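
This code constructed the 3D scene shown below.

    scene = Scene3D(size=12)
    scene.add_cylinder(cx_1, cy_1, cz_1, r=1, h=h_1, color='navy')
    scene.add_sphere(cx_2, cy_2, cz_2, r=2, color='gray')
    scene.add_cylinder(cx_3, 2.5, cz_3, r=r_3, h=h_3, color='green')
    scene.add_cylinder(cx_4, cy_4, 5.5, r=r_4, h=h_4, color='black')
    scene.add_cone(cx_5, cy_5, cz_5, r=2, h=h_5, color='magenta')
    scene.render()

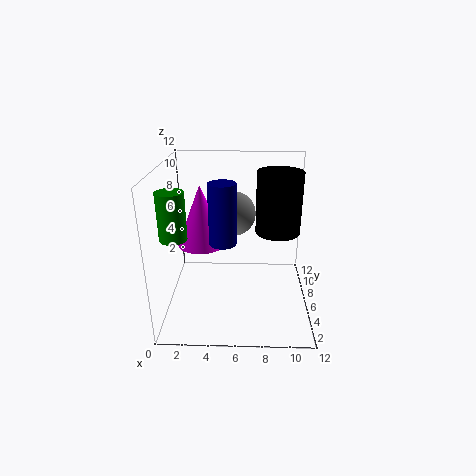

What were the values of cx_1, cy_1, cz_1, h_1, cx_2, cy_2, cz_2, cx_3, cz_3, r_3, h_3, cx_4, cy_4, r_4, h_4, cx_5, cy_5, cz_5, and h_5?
cx_1 = 5, cy_1 = 3, cz_1 = 7, h_1 = 4.5, cx_2 = 5.5, cy_2 = 9, cz_2 = 7, cx_3 = 1.5, cz_3 = 7.5, r_3 = 1, h_3 = 3.5, cx_4 = 9.5, cy_4 = 8.5, r_4 = 2, h_4 = 5.5, cx_5 = 3, cy_5 = 6, cz_5 = 5.5, h_5 = 5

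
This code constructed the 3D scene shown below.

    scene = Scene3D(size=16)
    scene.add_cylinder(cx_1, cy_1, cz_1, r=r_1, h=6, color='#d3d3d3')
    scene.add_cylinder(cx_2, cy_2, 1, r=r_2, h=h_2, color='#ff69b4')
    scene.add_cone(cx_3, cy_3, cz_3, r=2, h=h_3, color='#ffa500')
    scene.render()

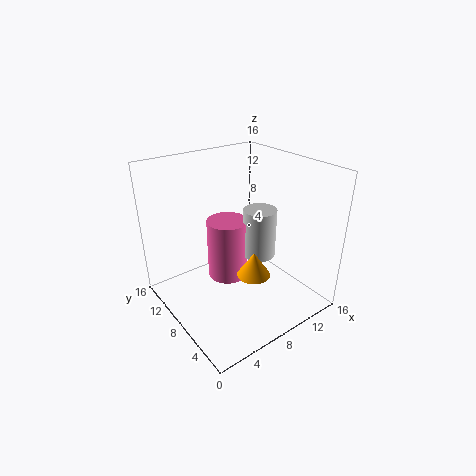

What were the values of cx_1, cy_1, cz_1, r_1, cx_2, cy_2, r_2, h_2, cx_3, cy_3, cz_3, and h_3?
cx_1 = 12, cy_1 = 9, cz_1 = 4, r_1 = 2, cx_2 = 9, cy_2 = 11.5, r_2 = 2.5, h_2 = 7.5, cx_3 = 10, cy_3 = 7.5, cz_3 = 2.5, h_3 = 3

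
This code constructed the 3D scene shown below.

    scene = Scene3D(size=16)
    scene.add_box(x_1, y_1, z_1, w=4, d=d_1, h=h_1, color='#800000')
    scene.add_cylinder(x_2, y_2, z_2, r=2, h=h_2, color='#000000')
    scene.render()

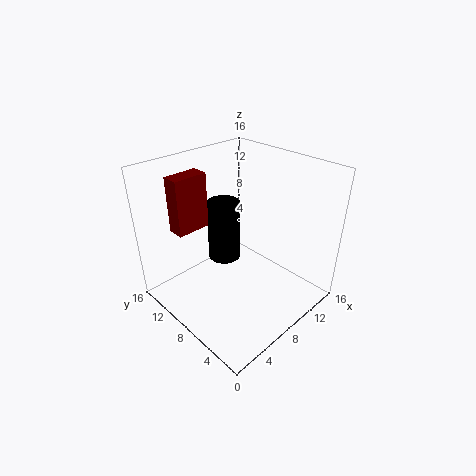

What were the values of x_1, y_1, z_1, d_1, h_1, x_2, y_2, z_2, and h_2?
x_1 = 3.5; y_1 = 12.5; z_1 = 8; d_1 = 2; h_1 = 6.5; x_2 = 9.5; y_2 = 12; z_2 = 3; h_2 = 7.5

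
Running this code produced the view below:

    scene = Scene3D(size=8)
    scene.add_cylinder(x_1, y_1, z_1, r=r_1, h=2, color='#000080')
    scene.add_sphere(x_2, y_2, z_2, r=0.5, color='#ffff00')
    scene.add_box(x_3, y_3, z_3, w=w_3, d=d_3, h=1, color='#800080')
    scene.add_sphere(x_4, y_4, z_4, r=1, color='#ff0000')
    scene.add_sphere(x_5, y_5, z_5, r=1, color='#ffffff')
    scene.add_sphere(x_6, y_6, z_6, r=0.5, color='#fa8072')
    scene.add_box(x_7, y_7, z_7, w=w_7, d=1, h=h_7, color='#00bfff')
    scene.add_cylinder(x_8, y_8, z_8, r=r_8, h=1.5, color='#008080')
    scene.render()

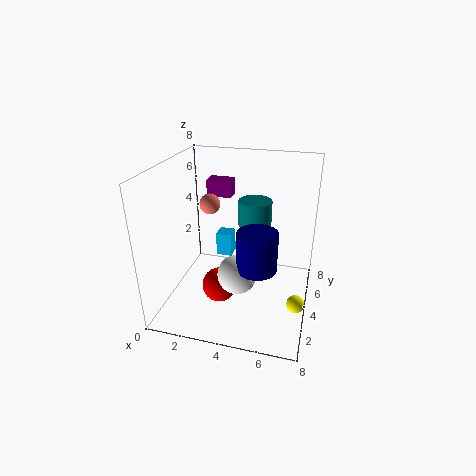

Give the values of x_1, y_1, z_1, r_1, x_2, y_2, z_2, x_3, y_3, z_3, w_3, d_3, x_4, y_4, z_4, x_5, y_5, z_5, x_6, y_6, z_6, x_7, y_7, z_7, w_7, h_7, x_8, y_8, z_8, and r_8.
x_1 = 5.5; y_1 = 2; z_1 = 3.5; r_1 = 1; x_2 = 7.5; y_2 = 3.5; z_2 = 0.5; x_3 = 1.5; y_3 = 6; z_3 = 5.5; w_3 = 1.5; d_3 = 1; x_4 = 3; y_4 = 3.5; z_4 = 1; x_5 = 4.5; y_5 = 2; z_5 = 3; x_6 = 3; y_6 = 2.5; z_6 = 6.5; x_7 = 2; y_7 = 6; z_7 = 1.5; w_7 = 1; h_7 = 1.5; x_8 = 4.5; y_8 = 6; z_8 = 4; r_8 = 1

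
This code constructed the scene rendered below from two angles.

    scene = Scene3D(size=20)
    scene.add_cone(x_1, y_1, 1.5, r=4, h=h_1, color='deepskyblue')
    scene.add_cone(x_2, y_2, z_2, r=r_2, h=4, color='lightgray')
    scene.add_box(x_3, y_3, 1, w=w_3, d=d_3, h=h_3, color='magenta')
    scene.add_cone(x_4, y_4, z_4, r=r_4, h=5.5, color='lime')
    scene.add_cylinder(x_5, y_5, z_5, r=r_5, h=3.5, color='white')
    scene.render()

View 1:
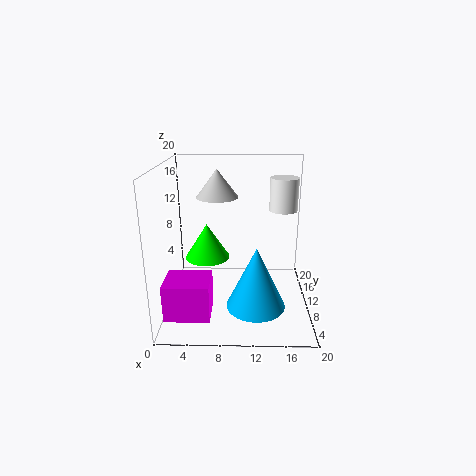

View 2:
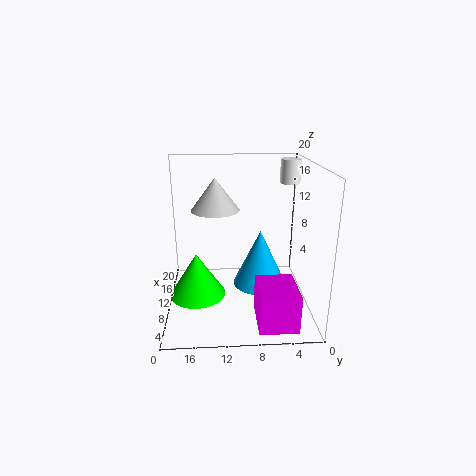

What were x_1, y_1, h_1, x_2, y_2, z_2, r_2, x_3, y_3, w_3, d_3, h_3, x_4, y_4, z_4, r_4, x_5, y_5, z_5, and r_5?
x_1 = 12.5, y_1 = 6.5, h_1 = 8.5, x_2 = 7, y_2 = 13, z_2 = 15, r_2 = 3, x_3 = 0.5, y_3 = 3, w_3 = 6, d_3 = 5, h_3 = 5, x_4 = 5, y_4 = 15.5, z_4 = 4.5, r_4 = 3.5, x_5 = 15, y_5 = 2, z_5 = 16.5, r_5 = 1.5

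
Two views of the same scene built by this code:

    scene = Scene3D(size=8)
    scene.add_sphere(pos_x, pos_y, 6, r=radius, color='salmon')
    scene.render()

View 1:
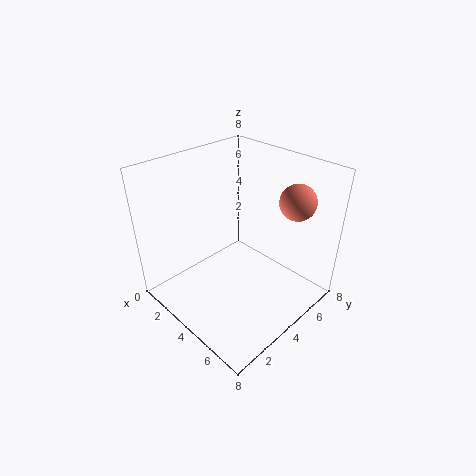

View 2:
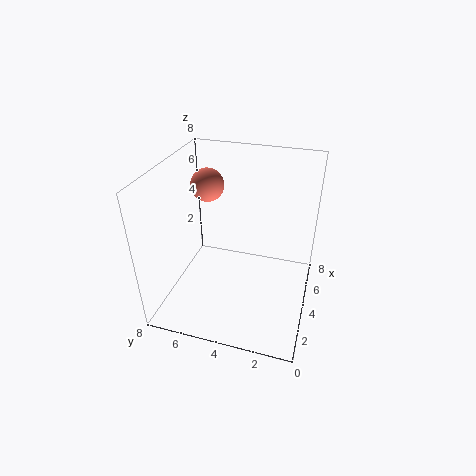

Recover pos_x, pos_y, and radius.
pos_x = 6, pos_y = 6.5, radius = 1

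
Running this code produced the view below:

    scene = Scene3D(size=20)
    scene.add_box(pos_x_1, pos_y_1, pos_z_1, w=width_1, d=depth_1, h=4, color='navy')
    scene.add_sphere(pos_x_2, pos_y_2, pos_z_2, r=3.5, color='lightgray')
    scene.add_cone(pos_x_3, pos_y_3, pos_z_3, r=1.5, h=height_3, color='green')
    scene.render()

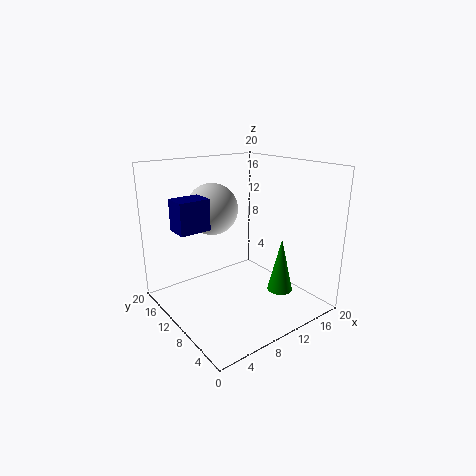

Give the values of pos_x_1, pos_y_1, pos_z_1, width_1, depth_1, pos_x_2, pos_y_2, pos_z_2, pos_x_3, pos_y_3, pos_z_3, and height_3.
pos_x_1 = 1; pos_y_1 = 9; pos_z_1 = 12.5; width_1 = 4; depth_1 = 3; pos_x_2 = 7.5; pos_y_2 = 12.5; pos_z_2 = 14; pos_x_3 = 10; pos_y_3 = 1.5; pos_z_3 = 6; height_3 = 6.5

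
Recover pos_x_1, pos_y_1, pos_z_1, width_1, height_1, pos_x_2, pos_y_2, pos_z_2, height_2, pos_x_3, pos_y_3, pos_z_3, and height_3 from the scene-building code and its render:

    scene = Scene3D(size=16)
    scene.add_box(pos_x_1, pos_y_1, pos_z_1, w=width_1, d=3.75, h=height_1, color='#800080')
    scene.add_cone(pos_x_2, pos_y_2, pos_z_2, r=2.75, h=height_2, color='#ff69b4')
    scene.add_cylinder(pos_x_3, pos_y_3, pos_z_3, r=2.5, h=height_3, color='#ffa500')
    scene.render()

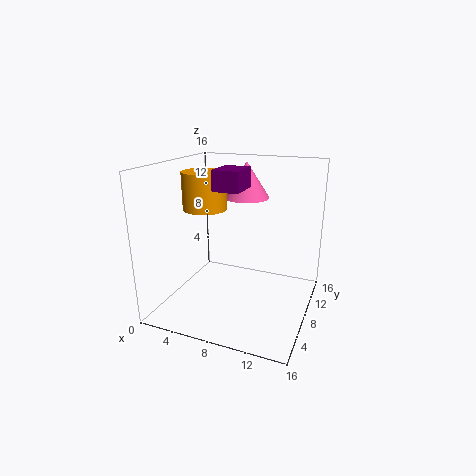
pos_x_1 = 5.5, pos_y_1 = 6.75, pos_z_1 = 13.25, width_1 = 3, height_1 = 2.25, pos_x_2 = 7.25, pos_y_2 = 12.5, pos_z_2 = 11.5, height_2 = 4.25, pos_x_3 = 3.75, pos_y_3 = 8.5, pos_z_3 = 10.75, height_3 = 4.25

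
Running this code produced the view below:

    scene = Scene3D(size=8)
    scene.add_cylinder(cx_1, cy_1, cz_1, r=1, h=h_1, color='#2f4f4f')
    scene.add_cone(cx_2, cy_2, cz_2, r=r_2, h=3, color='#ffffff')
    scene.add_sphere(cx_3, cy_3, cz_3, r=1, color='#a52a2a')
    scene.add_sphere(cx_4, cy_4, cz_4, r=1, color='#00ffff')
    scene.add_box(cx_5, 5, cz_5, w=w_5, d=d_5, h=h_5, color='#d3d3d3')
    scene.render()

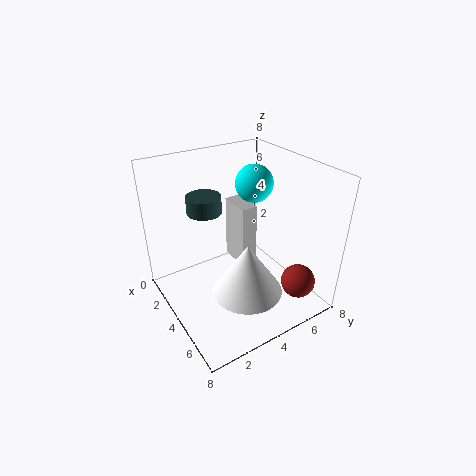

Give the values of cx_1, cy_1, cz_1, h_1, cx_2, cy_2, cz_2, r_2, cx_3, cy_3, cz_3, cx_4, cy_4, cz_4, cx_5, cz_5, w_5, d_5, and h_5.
cx_1 = 2, cy_1 = 3, cz_1 = 5, h_1 = 1, cx_2 = 5, cy_2 = 4, cz_2 = 1, r_2 = 2, cx_3 = 6, cy_3 = 7, cz_3 = 1, cx_4 = 4, cy_4 = 5, cz_4 = 7, cx_5 = 1, cz_5 = 1, w_5 = 2, d_5 = 1, h_5 = 4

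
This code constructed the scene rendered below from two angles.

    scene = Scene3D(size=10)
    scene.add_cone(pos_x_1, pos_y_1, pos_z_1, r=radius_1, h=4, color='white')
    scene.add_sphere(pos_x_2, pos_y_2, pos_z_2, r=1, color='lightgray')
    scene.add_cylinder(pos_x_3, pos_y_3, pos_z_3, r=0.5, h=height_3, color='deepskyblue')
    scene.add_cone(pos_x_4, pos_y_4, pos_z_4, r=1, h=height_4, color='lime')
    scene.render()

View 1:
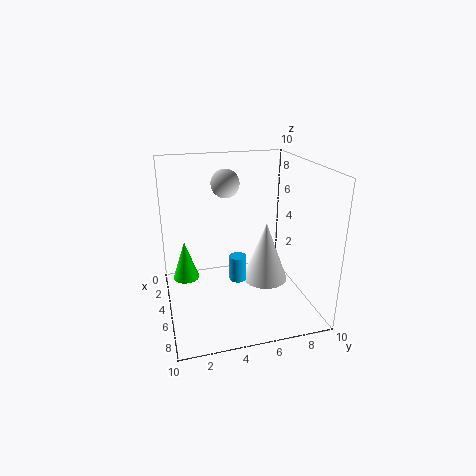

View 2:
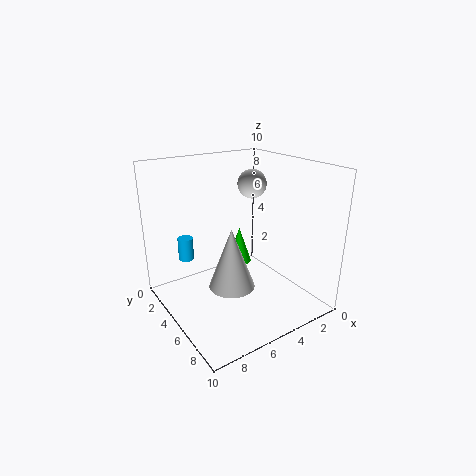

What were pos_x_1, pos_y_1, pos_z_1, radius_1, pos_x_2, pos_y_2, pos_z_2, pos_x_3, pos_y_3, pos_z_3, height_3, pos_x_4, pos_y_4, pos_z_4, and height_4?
pos_x_1 = 6.5; pos_y_1 = 6.5; pos_z_1 = 2.5; radius_1 = 1.5; pos_x_2 = 3.5; pos_y_2 = 4.5; pos_z_2 = 8.5; pos_x_3 = 8.5; pos_y_3 = 4; pos_z_3 = 4; height_3 = 1.5; pos_x_4 = 2.5; pos_y_4 = 1.5; pos_z_4 = 1; height_4 = 3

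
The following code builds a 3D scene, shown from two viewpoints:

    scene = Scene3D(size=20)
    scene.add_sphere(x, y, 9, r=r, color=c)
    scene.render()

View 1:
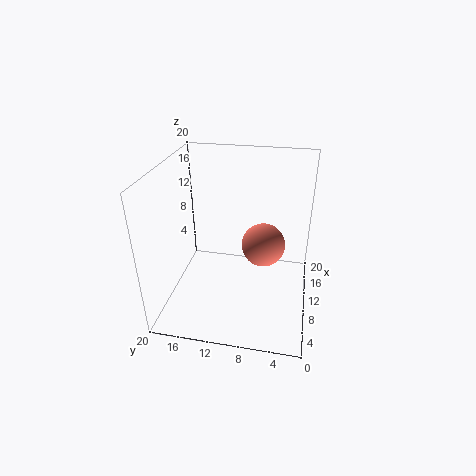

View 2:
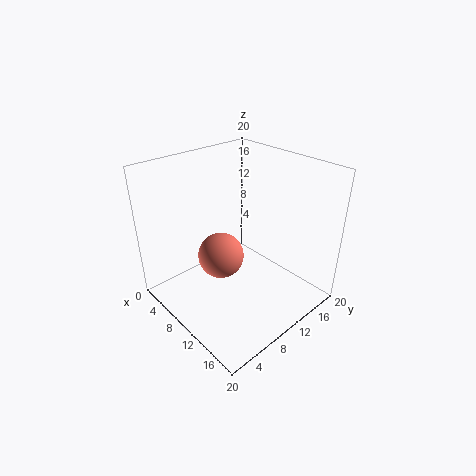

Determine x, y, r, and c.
x = 10.5; y = 6.5; r = 3; c = 'salmon'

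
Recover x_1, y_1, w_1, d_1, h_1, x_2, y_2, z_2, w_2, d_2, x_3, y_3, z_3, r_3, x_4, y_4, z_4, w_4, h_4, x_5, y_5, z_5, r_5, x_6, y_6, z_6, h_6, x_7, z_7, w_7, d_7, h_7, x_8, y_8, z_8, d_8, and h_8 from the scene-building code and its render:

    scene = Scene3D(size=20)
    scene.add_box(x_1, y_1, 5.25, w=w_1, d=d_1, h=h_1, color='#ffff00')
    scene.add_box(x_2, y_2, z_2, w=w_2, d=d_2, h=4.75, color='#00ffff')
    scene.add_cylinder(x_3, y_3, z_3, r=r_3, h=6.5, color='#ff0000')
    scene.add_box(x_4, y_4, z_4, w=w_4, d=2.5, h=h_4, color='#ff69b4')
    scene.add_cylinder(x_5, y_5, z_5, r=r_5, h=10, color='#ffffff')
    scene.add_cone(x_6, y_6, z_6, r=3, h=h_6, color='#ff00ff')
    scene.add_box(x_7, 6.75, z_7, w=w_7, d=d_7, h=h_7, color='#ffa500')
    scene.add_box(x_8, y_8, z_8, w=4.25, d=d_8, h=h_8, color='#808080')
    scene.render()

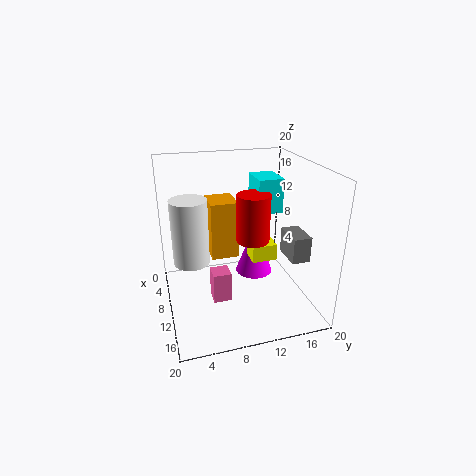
x_1 = 6.5
y_1 = 12.5
w_1 = 3
d_1 = 3.75
h_1 = 2.5
x_2 = 6
y_2 = 12.75
z_2 = 13.25
w_2 = 4.5
d_2 = 3.5
x_3 = 11.25
y_3 = 11.75
z_3 = 10
r_3 = 2.25
x_4 = 10.5
y_4 = 5.75
z_4 = 2
w_4 = 2.5
h_4 = 4.25
x_5 = 5.25
y_5 = 4
z_5 = 4.5
r_5 = 2.75
x_6 = 4.25
y_6 = 14.5
z_6 = 0.75
h_6 = 8.25
x_7 = 3
z_7 = 5.75
w_7 = 4.75
d_7 = 4
h_7 = 8.5
x_8 = 11
y_8 = 16
z_8 = 7.75
d_8 = 2.5
h_8 = 3.5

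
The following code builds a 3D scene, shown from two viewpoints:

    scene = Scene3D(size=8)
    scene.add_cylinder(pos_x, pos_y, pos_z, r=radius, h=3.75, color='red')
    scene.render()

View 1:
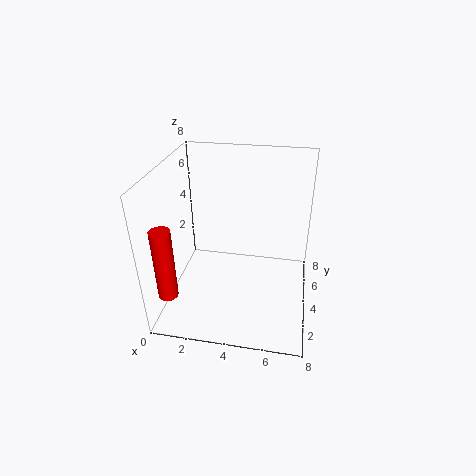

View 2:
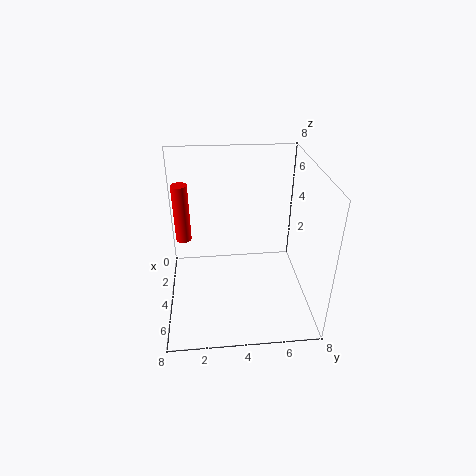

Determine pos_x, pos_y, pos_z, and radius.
pos_x = 1; pos_y = 0.75; pos_z = 2.25; radius = 0.5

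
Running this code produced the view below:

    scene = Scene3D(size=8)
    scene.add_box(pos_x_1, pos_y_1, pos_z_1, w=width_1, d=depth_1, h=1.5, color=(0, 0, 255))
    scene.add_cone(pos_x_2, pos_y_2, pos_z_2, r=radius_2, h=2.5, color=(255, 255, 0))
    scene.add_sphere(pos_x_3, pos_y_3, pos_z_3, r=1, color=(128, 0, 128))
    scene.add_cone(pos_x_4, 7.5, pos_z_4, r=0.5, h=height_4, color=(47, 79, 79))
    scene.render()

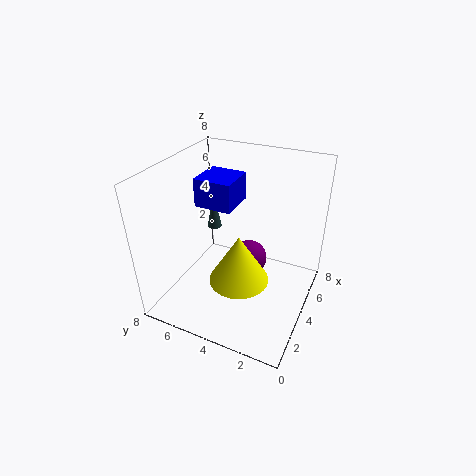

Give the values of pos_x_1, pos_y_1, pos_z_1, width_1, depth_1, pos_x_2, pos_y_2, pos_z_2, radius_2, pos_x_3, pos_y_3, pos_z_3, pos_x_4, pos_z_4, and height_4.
pos_x_1 = 3; pos_y_1 = 4; pos_z_1 = 6; width_1 = 2; depth_1 = 2; pos_x_2 = 2; pos_y_2 = 3; pos_z_2 = 3; radius_2 = 1.5; pos_x_3 = 4.5; pos_y_3 = 3.5; pos_z_3 = 2.5; pos_x_4 = 7.5; pos_z_4 = 2; height_4 = 2.5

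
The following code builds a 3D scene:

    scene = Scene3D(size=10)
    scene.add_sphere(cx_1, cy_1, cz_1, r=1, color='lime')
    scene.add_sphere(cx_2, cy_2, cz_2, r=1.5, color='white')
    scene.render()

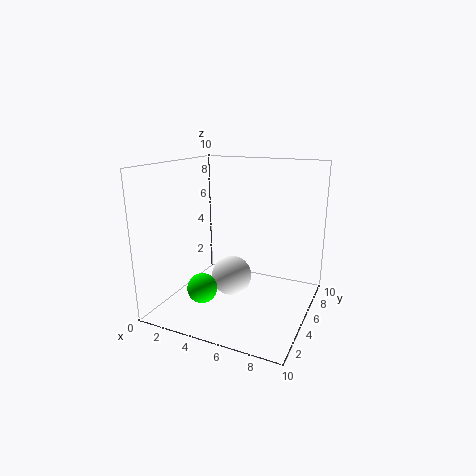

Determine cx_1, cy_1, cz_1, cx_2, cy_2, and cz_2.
cx_1 = 3.5, cy_1 = 2.5, cz_1 = 2, cx_2 = 4, cy_2 = 6, cz_2 = 1.5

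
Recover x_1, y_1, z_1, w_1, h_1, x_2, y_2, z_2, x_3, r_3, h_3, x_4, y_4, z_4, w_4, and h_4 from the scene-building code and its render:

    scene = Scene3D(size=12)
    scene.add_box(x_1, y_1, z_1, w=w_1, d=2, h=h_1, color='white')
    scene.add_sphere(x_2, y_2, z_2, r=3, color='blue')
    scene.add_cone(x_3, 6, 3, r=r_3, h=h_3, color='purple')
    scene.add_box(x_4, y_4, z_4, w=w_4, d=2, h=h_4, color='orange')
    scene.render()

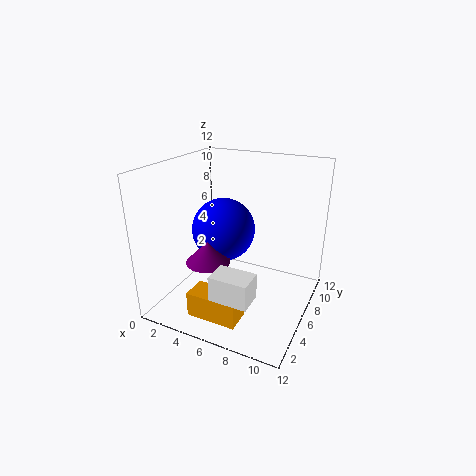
x_1 = 6, y_1 = 1, z_1 = 3, w_1 = 3, h_1 = 2, x_2 = 3, y_2 = 9, z_2 = 5, x_3 = 3, r_3 = 2, h_3 = 2, x_4 = 4, y_4 = 1, z_4 = 1, w_4 = 4, h_4 = 2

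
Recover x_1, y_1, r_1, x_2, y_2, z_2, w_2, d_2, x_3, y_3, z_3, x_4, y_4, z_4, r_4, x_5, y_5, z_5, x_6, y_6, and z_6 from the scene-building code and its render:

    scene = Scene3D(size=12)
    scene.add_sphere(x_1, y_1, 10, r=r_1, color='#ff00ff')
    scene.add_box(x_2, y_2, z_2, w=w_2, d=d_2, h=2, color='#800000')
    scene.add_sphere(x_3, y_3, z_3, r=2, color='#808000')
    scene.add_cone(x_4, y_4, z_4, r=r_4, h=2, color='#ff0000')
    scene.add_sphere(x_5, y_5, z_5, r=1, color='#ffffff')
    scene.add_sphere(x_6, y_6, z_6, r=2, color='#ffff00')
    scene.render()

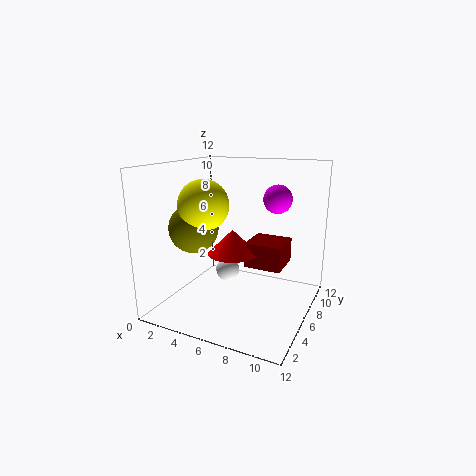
x_1 = 10
y_1 = 4
r_1 = 1
x_2 = 7
y_2 = 5
z_2 = 4
w_2 = 3
d_2 = 3
x_3 = 3
y_3 = 4
z_3 = 7
x_4 = 6
y_4 = 5
z_4 = 5
r_4 = 2
x_5 = 5
y_5 = 6
z_5 = 3
x_6 = 4
y_6 = 4
z_6 = 9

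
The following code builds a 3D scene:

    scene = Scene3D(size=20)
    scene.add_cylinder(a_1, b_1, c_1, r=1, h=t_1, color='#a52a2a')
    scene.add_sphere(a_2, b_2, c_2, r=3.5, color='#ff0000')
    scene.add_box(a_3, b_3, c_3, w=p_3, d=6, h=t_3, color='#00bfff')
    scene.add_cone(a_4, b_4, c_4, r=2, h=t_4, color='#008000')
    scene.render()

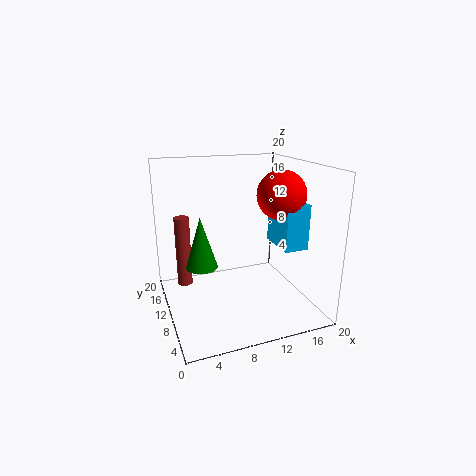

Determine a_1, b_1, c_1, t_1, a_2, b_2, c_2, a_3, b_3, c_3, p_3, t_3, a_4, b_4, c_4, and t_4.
a_1 = 2.5; b_1 = 11; c_1 = 4; t_1 = 9.5; a_2 = 16.5; b_2 = 10; c_2 = 15.5; a_3 = 16; b_3 = 7; c_3 = 8; p_3 = 3.5; t_3 = 6.5; a_4 = 4; b_4 = 7; c_4 = 8; t_4 = 6.5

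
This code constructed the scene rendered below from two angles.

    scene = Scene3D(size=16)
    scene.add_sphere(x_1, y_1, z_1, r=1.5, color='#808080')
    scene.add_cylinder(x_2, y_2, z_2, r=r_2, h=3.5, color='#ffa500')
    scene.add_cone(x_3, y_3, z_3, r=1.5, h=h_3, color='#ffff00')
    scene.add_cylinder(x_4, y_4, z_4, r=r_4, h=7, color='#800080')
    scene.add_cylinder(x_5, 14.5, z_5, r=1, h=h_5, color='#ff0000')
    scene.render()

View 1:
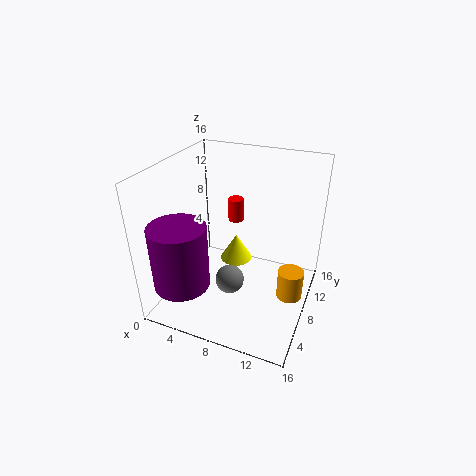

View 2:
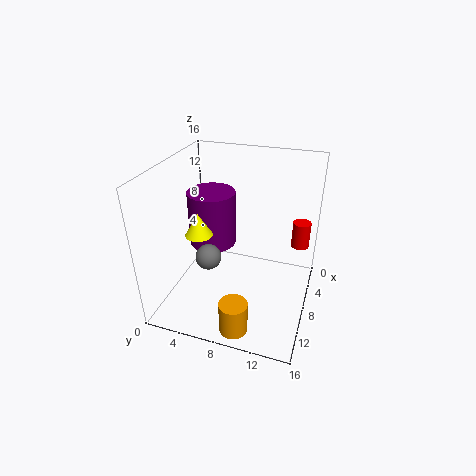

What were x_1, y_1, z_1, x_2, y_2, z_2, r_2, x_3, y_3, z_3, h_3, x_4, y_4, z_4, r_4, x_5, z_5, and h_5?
x_1 = 8.5, y_1 = 4.5, z_1 = 5, x_2 = 14, y_2 = 9.5, z_2 = 0.5, r_2 = 1.5, x_3 = 9.5, y_3 = 4, z_3 = 8.5, h_3 = 2.5, x_4 = 3.5, y_4 = 3, z_4 = 4, r_4 = 3, x_5 = 5, z_5 = 6.5, h_5 = 3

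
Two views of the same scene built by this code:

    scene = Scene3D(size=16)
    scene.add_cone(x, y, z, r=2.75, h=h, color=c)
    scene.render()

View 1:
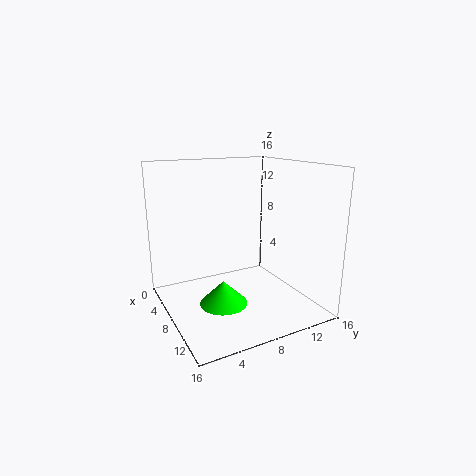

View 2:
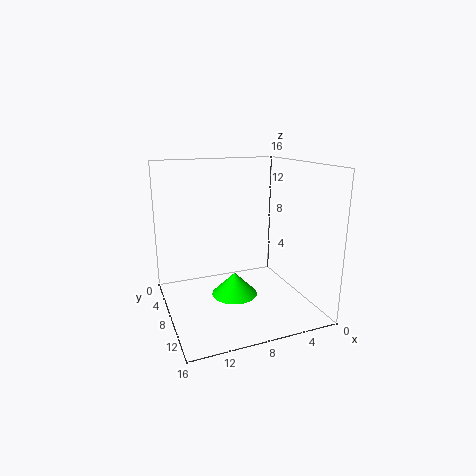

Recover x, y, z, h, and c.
x = 7.75, y = 6.25, z = 0.25, h = 2.75, c = 'lime'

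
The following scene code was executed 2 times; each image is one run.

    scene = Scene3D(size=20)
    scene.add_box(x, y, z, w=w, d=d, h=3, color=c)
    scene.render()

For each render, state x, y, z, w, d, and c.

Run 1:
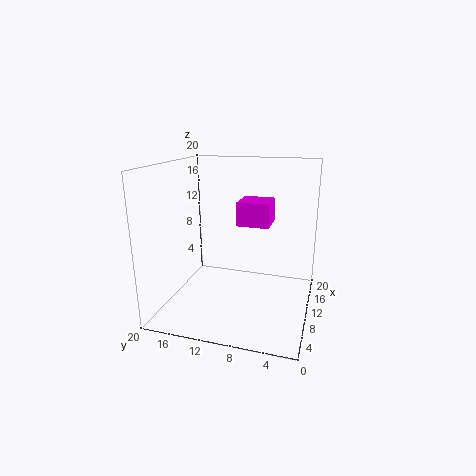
x = 6, y = 5, z = 13, w = 4, d = 4, c = 'magenta'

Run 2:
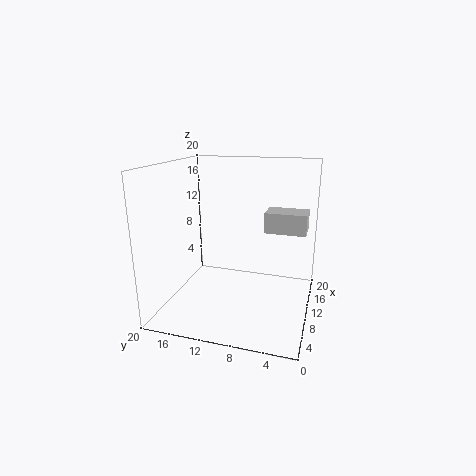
x = 13, y = 1, z = 10, w = 4, d = 6, c = 'lightgray'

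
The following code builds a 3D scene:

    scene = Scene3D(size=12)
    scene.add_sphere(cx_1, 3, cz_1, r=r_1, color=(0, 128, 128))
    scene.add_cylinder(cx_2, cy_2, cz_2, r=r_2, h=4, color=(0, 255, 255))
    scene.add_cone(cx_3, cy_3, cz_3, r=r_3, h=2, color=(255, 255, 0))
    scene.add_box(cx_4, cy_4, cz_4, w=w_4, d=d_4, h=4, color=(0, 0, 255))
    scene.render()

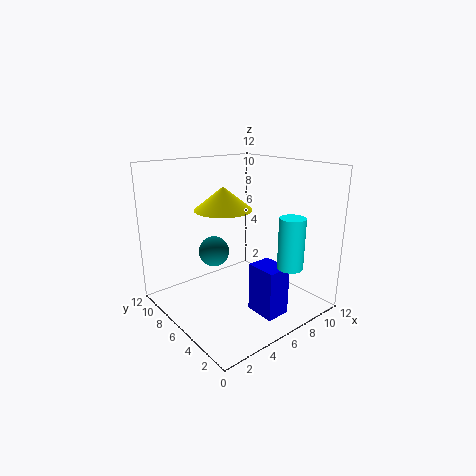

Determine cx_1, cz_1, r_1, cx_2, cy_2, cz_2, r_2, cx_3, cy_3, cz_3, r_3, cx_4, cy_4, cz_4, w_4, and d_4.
cx_1 = 1.5
cz_1 = 7
r_1 = 1
cx_2 = 7.5
cy_2 = 1.5
cz_2 = 4.5
r_2 = 1
cx_3 = 6
cy_3 = 8
cz_3 = 8
r_3 = 2.5
cx_4 = 5.5
cy_4 = 1.5
cz_4 = 0.5
w_4 = 2
d_4 = 2.5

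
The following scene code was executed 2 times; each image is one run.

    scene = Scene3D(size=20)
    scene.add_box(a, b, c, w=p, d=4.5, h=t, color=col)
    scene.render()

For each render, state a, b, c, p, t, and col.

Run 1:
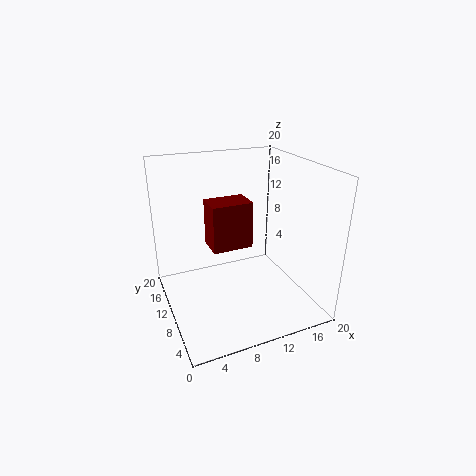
a = 8, b = 14.5, c = 5.5, p = 6.5, t = 7.5, col = 'maroon'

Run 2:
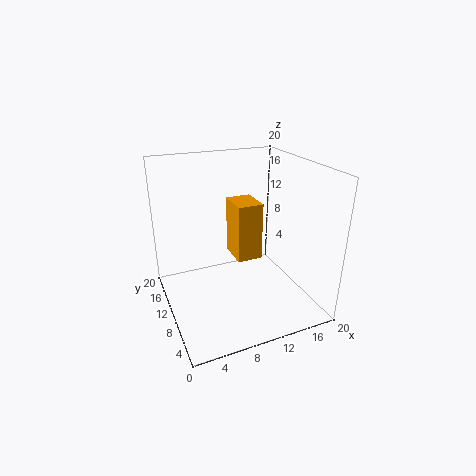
a = 9.5, b = 8.5, c = 7, p = 3.5, t = 8, col = 'orange'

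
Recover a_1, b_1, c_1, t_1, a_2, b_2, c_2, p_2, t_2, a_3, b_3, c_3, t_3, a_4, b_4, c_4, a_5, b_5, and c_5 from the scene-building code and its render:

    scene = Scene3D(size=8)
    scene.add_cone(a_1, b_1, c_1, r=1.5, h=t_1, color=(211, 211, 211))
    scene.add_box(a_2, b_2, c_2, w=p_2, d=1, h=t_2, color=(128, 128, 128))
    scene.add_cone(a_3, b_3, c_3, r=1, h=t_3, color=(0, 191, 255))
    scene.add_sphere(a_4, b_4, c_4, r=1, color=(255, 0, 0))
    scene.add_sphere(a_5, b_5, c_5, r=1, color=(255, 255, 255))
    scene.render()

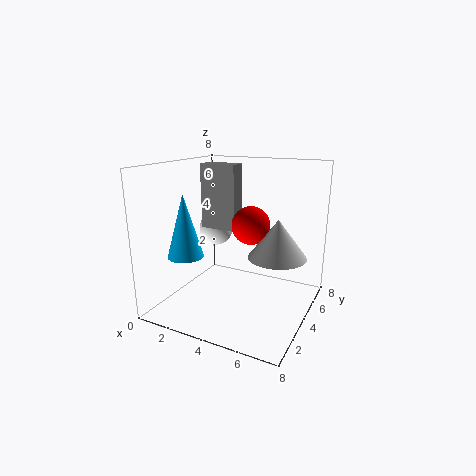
a_1 = 6.5; b_1 = 3.5; c_1 = 3.5; t_1 = 2; a_2 = 2; b_2 = 3.5; c_2 = 4.5; p_2 = 2; t_2 = 3.5; a_3 = 1.5; b_3 = 2.5; c_3 = 3; t_3 = 3.5; a_4 = 5; b_4 = 3.5; c_4 = 5; a_5 = 2; b_5 = 5; c_5 = 4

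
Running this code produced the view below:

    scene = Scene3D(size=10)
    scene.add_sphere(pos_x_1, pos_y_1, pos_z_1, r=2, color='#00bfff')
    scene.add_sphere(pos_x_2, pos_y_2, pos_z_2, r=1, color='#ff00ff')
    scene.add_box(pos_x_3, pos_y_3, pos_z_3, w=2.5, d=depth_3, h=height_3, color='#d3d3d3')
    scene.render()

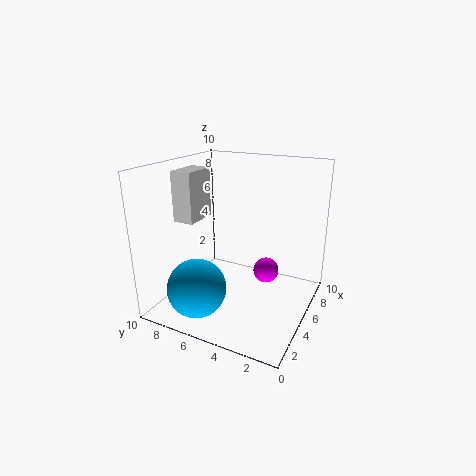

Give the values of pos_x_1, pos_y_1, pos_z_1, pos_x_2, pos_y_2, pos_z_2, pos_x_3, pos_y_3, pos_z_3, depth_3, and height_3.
pos_x_1 = 2.25
pos_y_1 = 6.75
pos_z_1 = 2
pos_x_2 = 8
pos_y_2 = 4
pos_z_2 = 1.25
pos_x_3 = 3.5
pos_y_3 = 7.75
pos_z_3 = 6
depth_3 = 1.5
height_3 = 3.5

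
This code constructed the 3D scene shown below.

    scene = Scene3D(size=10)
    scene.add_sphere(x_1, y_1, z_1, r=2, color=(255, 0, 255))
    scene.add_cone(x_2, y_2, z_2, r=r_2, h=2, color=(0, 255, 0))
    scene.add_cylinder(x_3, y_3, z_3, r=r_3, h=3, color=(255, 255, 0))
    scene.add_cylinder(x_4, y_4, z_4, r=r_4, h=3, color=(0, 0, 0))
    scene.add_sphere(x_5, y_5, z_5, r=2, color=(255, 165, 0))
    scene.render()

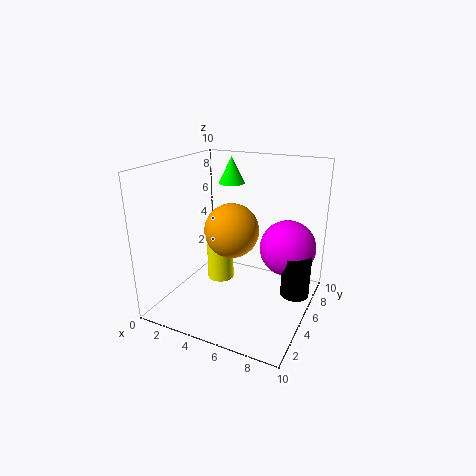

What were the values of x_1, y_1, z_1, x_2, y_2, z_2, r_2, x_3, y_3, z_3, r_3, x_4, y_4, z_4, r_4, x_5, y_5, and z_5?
x_1 = 8; y_1 = 7; z_1 = 4; x_2 = 3; y_2 = 8; z_2 = 8; r_2 = 1; x_3 = 3; y_3 = 6; z_3 = 1; r_3 = 1; x_4 = 9; y_4 = 6; z_4 = 1; r_4 = 1; x_5 = 4; y_5 = 6; z_5 = 5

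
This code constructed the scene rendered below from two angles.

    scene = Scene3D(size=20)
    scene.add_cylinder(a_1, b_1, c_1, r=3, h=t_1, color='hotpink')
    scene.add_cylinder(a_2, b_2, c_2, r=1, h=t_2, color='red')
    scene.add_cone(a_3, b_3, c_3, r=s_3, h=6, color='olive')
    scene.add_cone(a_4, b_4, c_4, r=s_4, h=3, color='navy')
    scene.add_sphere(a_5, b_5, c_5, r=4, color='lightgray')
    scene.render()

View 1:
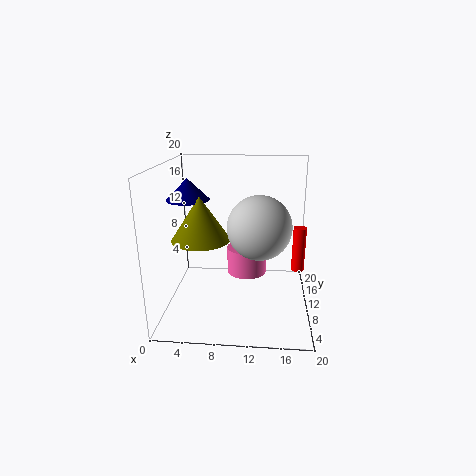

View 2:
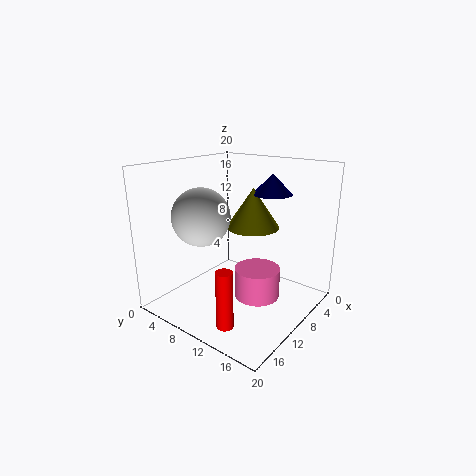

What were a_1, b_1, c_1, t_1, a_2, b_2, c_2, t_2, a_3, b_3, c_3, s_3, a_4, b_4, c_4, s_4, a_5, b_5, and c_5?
a_1 = 11; b_1 = 14; c_1 = 3; t_1 = 4; a_2 = 19; b_2 = 15; c_2 = 3; t_2 = 7; a_3 = 5; b_3 = 9; c_3 = 10; s_3 = 4; a_4 = 3; b_4 = 11; c_4 = 15; s_4 = 3; a_5 = 13; b_5 = 6; c_5 = 13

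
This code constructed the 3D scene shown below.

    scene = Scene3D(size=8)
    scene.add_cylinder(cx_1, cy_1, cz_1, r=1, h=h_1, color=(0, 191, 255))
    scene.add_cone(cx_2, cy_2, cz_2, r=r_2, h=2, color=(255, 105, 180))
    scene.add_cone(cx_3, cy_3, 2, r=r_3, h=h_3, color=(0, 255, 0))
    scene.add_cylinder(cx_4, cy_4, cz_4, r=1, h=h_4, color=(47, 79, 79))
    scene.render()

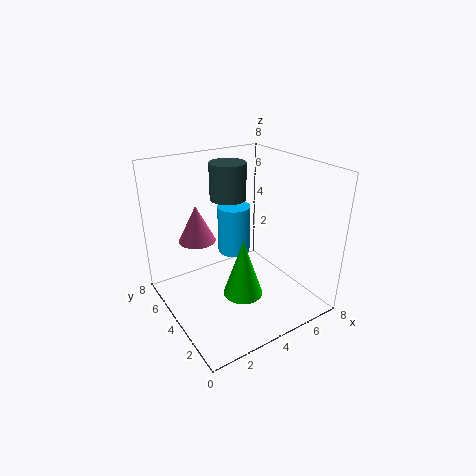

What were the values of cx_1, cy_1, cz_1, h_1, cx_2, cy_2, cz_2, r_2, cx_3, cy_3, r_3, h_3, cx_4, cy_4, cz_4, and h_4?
cx_1 = 5; cy_1 = 6; cz_1 = 2; h_1 = 3; cx_2 = 2; cy_2 = 5; cz_2 = 4; r_2 = 1; cx_3 = 3; cy_3 = 2; r_3 = 1; h_3 = 3; cx_4 = 4; cy_4 = 5; cz_4 = 6; h_4 = 2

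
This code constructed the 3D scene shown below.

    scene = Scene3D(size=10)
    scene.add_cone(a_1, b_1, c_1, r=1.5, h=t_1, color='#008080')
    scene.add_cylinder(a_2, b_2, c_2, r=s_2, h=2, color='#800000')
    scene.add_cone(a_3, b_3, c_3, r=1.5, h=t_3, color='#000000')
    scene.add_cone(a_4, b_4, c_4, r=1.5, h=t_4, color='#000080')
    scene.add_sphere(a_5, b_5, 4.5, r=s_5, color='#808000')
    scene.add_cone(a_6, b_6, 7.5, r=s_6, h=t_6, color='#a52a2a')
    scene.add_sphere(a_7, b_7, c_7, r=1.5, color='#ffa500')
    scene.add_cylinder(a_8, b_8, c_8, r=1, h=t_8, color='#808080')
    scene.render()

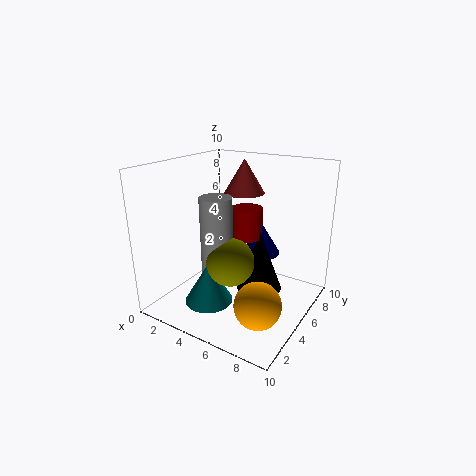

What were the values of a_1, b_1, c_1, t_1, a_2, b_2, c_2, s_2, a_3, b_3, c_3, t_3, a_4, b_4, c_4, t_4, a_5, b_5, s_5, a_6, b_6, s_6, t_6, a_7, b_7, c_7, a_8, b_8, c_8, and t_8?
a_1 = 5; b_1 = 1.5; c_1 = 2; t_1 = 2.5; a_2 = 6; b_2 = 4.5; c_2 = 5.5; s_2 = 1; a_3 = 7; b_3 = 4.5; c_3 = 2; t_3 = 4; a_4 = 5; b_4 = 8.5; c_4 = 2.5; t_4 = 2.5; a_5 = 6; b_5 = 2.5; s_5 = 1.5; a_6 = 4; b_6 = 7.5; s_6 = 1.5; t_6 = 2.5; a_7 = 8; b_7 = 2.5; c_7 = 2; a_8 = 5; b_8 = 2.5; c_8 = 3.5; t_8 = 5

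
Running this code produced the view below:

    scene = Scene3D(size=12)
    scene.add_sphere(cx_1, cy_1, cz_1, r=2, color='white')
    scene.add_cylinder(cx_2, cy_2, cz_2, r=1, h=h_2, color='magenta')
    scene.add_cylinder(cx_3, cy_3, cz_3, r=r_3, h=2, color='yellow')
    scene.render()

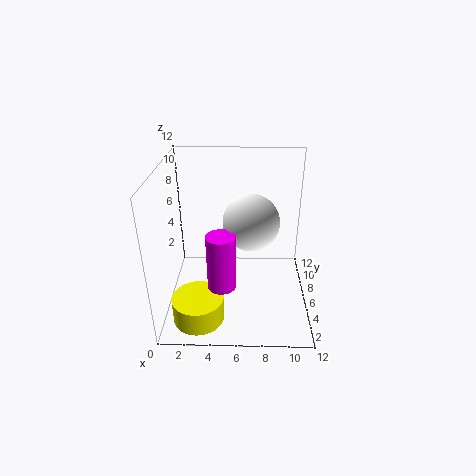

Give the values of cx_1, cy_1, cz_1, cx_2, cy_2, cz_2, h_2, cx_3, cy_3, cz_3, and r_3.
cx_1 = 7
cy_1 = 3
cz_1 = 9
cx_2 = 5
cy_2 = 1
cz_2 = 5
h_2 = 4
cx_3 = 3
cy_3 = 2
cz_3 = 1
r_3 = 2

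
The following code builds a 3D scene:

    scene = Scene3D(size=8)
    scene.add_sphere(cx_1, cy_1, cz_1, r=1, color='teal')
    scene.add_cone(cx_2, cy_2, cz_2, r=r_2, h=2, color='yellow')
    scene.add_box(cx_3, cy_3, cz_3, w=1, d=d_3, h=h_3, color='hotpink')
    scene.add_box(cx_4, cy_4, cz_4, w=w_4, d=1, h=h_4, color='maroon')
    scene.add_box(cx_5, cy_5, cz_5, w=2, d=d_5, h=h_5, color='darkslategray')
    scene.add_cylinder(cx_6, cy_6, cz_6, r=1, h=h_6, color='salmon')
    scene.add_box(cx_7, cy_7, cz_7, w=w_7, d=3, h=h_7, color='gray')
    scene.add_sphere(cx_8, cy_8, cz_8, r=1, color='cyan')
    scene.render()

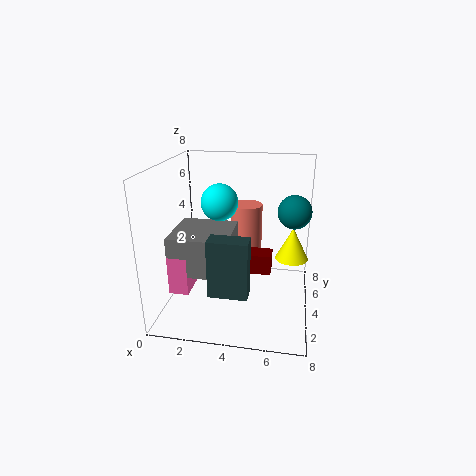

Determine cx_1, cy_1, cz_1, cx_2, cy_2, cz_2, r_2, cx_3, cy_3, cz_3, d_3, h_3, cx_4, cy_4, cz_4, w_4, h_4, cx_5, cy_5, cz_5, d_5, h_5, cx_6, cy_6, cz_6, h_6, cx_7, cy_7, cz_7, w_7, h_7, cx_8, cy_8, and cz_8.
cx_1 = 7; cy_1 = 6; cz_1 = 5; cx_2 = 7; cy_2 = 6; cz_2 = 2; r_2 = 1; cx_3 = 1; cy_3 = 1; cz_3 = 2; d_3 = 3; h_3 = 2; cx_4 = 4; cy_4 = 2; cz_4 = 3; w_4 = 2; h_4 = 1; cx_5 = 3; cy_5 = 1; cz_5 = 2; d_5 = 1; h_5 = 3; cx_6 = 4; cy_6 = 7; cz_6 = 2; h_6 = 3; cx_7 = 1; cy_7 = 1; cz_7 = 3; w_7 = 3; h_7 = 2; cx_8 = 3; cy_8 = 4; cz_8 = 6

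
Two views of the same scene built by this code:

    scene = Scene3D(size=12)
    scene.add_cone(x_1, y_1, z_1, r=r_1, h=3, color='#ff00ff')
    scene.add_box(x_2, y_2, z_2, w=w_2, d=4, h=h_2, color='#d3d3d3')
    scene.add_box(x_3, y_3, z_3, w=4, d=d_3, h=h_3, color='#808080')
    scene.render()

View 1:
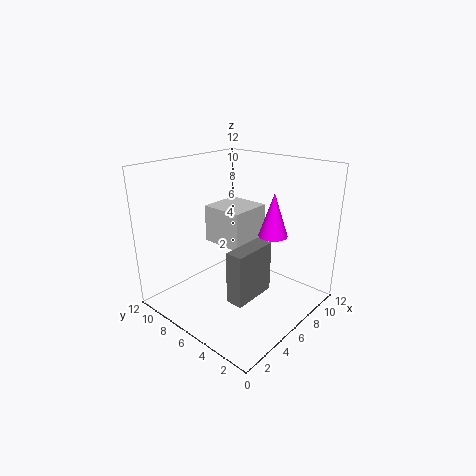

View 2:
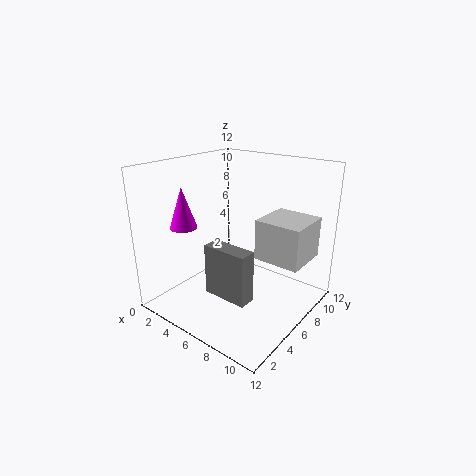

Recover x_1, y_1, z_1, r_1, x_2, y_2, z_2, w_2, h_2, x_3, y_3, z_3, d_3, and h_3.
x_1 = 4.5; y_1 = 1.5; z_1 = 8; r_1 = 1; x_2 = 7; y_2 = 7; z_2 = 4; w_2 = 4; h_2 = 3.5; x_3 = 4; y_3 = 4; z_3 = 1; d_3 = 1.5; h_3 = 4.5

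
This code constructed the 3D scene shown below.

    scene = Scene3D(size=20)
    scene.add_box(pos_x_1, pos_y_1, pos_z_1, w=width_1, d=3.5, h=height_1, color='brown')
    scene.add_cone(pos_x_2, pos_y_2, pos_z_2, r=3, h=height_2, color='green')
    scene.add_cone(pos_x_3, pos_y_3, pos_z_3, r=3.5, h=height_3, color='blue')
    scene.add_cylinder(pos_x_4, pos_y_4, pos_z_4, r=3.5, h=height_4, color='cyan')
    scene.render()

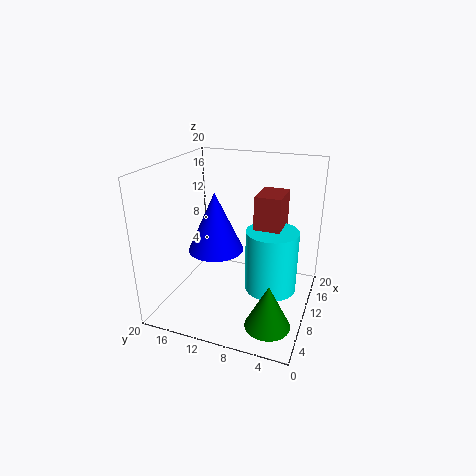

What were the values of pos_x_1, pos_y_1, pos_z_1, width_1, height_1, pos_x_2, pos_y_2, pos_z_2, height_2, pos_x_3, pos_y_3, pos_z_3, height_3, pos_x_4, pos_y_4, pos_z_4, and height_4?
pos_x_1 = 9
pos_y_1 = 4
pos_z_1 = 7.5
width_1 = 5
height_1 = 9
pos_x_2 = 5
pos_y_2 = 4
pos_z_2 = 0.5
height_2 = 6
pos_x_3 = 6
pos_y_3 = 11.5
pos_z_3 = 10
height_3 = 7.5
pos_x_4 = 9.5
pos_y_4 = 5
pos_z_4 = 3.5
height_4 = 8.5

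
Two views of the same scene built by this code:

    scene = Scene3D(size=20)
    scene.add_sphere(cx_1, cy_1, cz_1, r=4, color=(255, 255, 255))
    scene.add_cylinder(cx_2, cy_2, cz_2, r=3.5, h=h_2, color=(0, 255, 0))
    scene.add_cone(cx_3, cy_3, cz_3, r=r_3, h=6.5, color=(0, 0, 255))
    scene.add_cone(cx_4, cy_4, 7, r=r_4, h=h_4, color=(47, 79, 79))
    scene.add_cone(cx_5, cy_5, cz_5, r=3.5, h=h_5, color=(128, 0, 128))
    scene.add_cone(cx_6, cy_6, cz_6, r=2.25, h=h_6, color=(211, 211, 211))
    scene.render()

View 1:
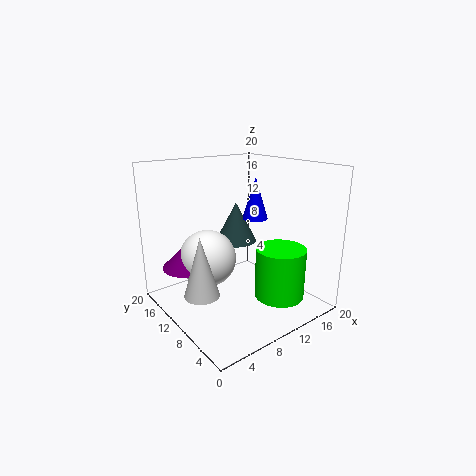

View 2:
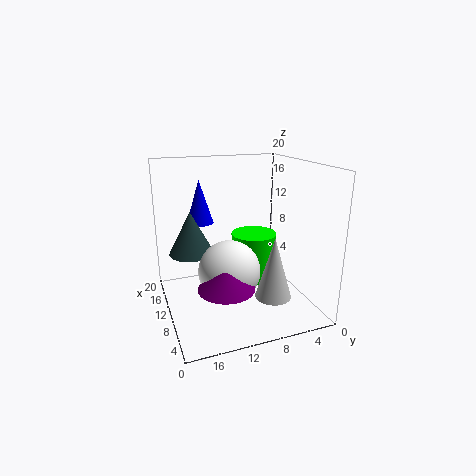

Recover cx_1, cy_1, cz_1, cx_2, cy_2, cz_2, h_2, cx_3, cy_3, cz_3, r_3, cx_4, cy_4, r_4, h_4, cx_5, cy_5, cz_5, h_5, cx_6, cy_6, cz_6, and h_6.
cx_1 = 6.5
cy_1 = 12.5
cz_1 = 7
cx_2 = 14.25
cy_2 = 5.75
cz_2 = 1.5
h_2 = 7.25
cx_3 = 16.25
cy_3 = 13.75
cz_3 = 10.75
r_3 = 2
cx_4 = 14
cy_4 = 15.75
r_4 = 3.25
h_4 = 6.25
cx_5 = 4
cy_5 = 13.75
cz_5 = 6
h_5 = 3.5
cx_6 = 2.75
cy_6 = 8
cz_6 = 4.5
h_6 = 7.75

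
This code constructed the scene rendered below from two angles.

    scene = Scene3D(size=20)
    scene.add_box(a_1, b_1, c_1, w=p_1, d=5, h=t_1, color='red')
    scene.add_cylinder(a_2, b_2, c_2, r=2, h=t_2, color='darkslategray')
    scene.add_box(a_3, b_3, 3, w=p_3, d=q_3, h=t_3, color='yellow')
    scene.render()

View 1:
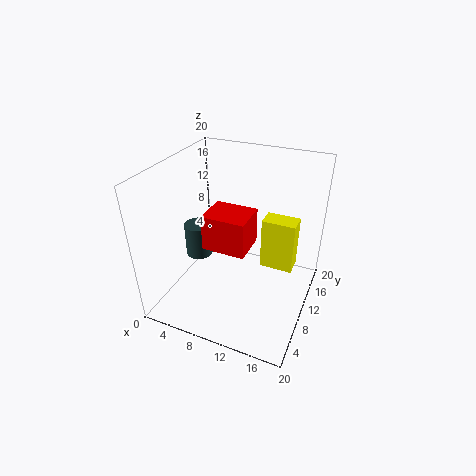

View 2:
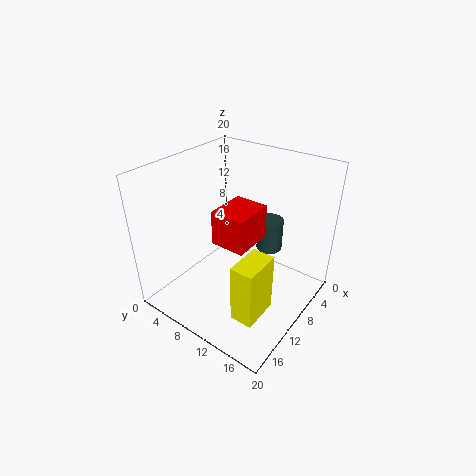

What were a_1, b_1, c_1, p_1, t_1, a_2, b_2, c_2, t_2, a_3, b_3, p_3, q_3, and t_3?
a_1 = 6; b_1 = 7; c_1 = 9; p_1 = 6; t_1 = 5; a_2 = 3; b_2 = 11; c_2 = 5; t_2 = 5; a_3 = 12; b_3 = 14; p_3 = 5; q_3 = 3; t_3 = 8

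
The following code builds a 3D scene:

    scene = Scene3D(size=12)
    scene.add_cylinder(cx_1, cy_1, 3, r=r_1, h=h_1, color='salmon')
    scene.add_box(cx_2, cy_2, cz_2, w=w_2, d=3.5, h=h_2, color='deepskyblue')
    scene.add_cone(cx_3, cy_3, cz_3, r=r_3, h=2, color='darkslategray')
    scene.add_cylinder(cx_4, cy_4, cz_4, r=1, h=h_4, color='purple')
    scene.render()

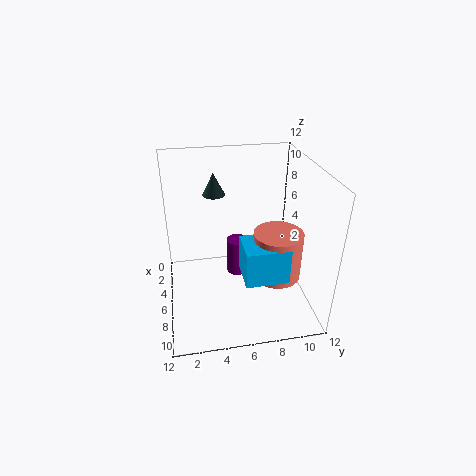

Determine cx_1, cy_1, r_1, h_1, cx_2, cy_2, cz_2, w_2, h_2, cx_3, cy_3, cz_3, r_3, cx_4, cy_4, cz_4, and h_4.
cx_1 = 7.5; cy_1 = 9; r_1 = 2; h_1 = 4; cx_2 = 6.5; cy_2 = 6; cz_2 = 3.5; w_2 = 3; h_2 = 3; cx_3 = 2.5; cy_3 = 4.5; cz_3 = 8.5; r_3 = 1; cx_4 = 3; cy_4 = 6.5; cz_4 = 0.5; h_4 = 3.5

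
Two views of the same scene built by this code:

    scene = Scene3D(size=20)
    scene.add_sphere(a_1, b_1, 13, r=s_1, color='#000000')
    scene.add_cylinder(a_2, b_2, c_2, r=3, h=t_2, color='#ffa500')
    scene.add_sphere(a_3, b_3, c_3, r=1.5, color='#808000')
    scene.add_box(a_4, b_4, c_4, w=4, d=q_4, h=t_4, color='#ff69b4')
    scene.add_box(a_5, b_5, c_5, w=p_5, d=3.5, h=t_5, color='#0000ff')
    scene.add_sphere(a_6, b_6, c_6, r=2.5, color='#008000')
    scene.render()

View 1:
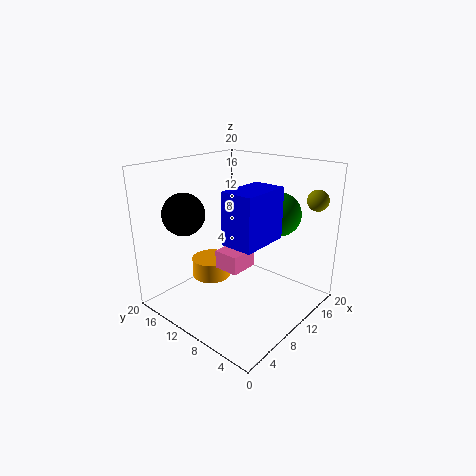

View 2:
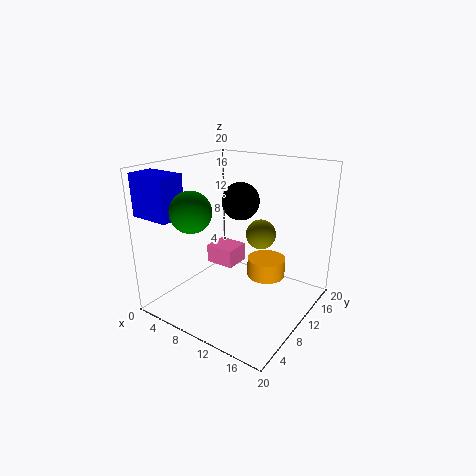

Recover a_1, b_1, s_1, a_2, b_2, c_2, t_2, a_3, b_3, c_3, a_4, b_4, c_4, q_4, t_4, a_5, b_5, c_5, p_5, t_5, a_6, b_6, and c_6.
a_1 = 6; b_1 = 16.5; s_1 = 3; a_2 = 11; b_2 = 16.5; c_2 = 1.5; t_2 = 3; a_3 = 18; b_3 = 2.5; c_3 = 15; a_4 = 6.5; b_4 = 7.5; c_4 = 6.5; q_4 = 3.5; t_4 = 2.5; a_5 = 0.5; b_5 = 0.5; c_5 = 14; p_5 = 5.5; t_5 = 5.5; a_6 = 8.5; b_6 = 2.5; c_6 = 15.5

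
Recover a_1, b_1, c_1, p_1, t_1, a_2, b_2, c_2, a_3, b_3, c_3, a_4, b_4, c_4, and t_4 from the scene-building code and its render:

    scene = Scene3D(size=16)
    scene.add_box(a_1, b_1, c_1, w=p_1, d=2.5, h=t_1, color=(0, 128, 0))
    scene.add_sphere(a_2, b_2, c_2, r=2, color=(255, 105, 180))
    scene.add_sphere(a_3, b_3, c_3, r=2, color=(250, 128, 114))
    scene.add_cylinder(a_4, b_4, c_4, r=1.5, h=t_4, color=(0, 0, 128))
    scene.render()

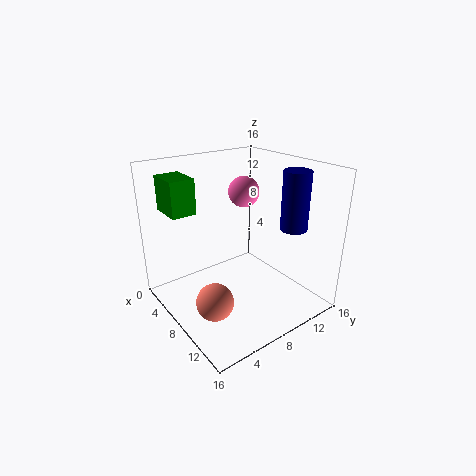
a_1 = 4.5
b_1 = 0.5
c_1 = 12
p_1 = 3.5
t_1 = 3.5
a_2 = 2.5
b_2 = 13
c_2 = 11
a_3 = 10
b_3 = 3.5
c_3 = 2.5
a_4 = 11.5
b_4 = 13
c_4 = 9
t_4 = 6.5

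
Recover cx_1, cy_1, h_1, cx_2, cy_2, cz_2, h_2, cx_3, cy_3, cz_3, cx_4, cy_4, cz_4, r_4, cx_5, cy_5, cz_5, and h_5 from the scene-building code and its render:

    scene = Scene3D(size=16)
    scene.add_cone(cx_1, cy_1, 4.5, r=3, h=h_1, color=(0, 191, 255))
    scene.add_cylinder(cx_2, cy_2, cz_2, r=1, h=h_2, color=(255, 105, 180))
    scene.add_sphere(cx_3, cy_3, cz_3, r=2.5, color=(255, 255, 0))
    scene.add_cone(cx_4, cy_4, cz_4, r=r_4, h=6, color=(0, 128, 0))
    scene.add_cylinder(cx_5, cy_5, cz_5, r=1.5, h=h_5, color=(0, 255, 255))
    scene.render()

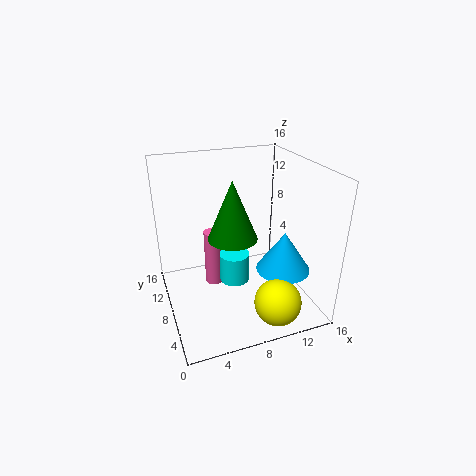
cx_1 = 12.5; cy_1 = 5.5; h_1 = 4.5; cx_2 = 5.5; cy_2 = 9.5; cz_2 = 2; h_2 = 6.5; cx_3 = 10.5; cy_3 = 2.5; cz_3 = 2.5; cx_4 = 6.5; cy_4 = 5.5; cz_4 = 9.5; r_4 = 2.5; cx_5 = 6.5; cy_5 = 5; cz_5 = 5; h_5 = 3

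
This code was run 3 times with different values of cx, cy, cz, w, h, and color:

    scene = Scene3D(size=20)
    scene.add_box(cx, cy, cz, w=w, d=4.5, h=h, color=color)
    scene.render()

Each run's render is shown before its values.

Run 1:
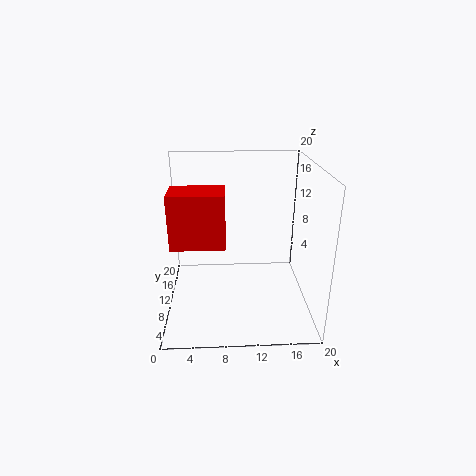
cx = 1.75, cy = 3, cz = 11.75, w = 6.5, h = 6.5, color = 'red'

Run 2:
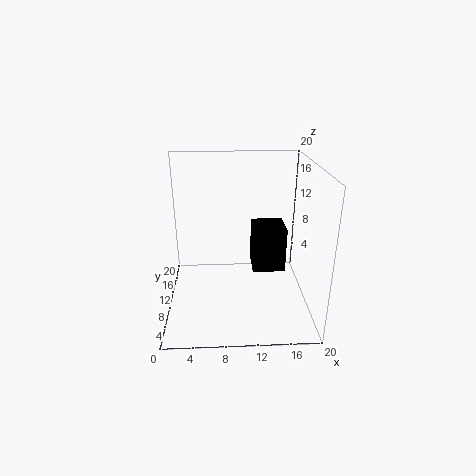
cx = 12, cy = 8.25, cz = 5.5, w = 4.5, h = 6.25, color = 'black'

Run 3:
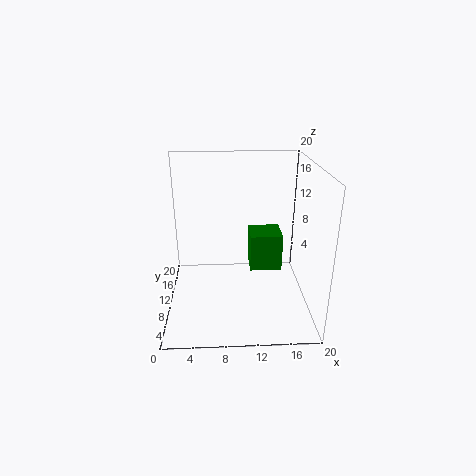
cx = 11.75, cy = 9.5, cz = 5, w = 4.5, h = 5.25, color = 'green'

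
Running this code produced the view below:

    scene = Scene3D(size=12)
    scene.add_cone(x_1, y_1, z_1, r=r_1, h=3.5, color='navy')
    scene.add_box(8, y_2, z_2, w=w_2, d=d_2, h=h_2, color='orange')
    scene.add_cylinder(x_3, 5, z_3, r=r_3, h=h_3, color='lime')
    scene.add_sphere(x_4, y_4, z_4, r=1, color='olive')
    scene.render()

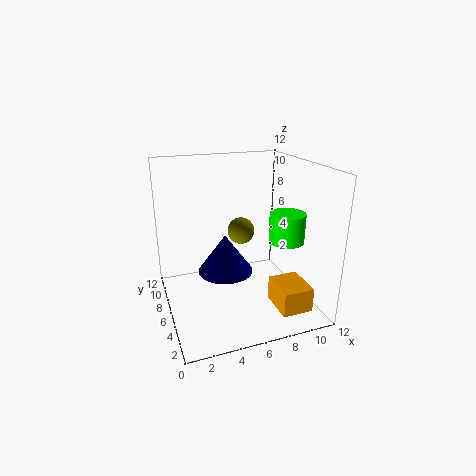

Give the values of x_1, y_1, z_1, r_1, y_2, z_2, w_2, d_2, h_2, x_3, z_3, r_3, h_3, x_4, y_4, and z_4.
x_1 = 5.5, y_1 = 8, z_1 = 2, r_1 = 2.5, y_2 = 1, z_2 = 1, w_2 = 2.5, d_2 = 3, h_2 = 2, x_3 = 10, z_3 = 5.5, r_3 = 1.5, h_3 = 2.5, x_4 = 5.5, y_4 = 4, z_4 = 7.5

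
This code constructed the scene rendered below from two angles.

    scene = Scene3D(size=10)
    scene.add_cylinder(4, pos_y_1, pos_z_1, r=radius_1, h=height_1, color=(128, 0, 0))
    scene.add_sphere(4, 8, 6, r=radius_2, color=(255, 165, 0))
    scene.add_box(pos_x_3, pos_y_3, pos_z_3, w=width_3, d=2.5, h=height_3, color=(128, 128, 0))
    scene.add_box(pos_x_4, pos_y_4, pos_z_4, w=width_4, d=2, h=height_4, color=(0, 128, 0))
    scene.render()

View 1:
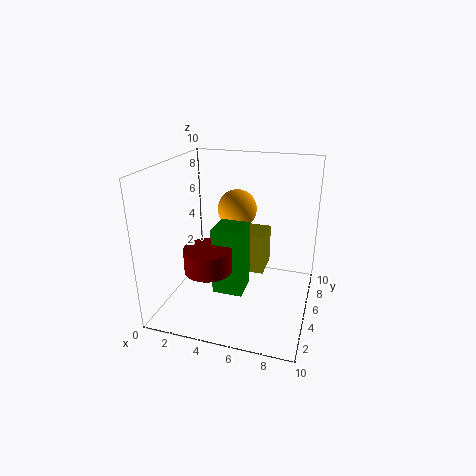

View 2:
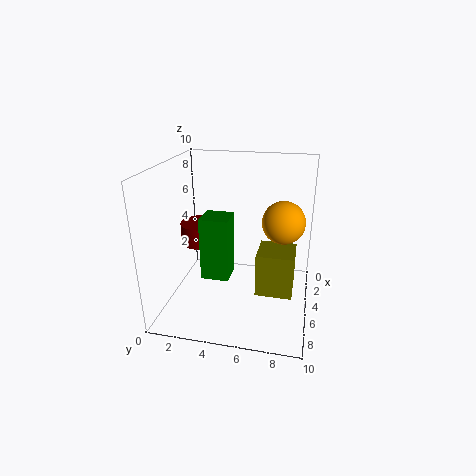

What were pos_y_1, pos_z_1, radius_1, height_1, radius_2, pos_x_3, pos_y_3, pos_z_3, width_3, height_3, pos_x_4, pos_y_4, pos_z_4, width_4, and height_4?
pos_y_1 = 2; pos_z_1 = 4; radius_1 = 1.5; height_1 = 1.5; radius_2 = 1.5; pos_x_3 = 4; pos_y_3 = 6.5; pos_z_3 = 1.5; width_3 = 2.5; height_3 = 3; pos_x_4 = 4; pos_y_4 = 2.5; pos_z_4 = 2; width_4 = 2; height_4 = 4.5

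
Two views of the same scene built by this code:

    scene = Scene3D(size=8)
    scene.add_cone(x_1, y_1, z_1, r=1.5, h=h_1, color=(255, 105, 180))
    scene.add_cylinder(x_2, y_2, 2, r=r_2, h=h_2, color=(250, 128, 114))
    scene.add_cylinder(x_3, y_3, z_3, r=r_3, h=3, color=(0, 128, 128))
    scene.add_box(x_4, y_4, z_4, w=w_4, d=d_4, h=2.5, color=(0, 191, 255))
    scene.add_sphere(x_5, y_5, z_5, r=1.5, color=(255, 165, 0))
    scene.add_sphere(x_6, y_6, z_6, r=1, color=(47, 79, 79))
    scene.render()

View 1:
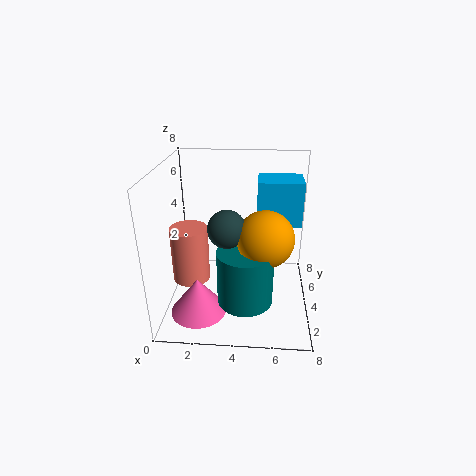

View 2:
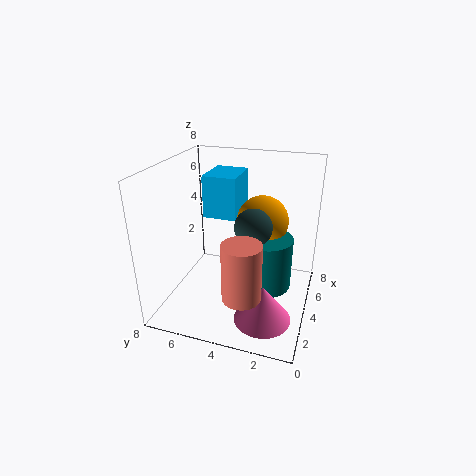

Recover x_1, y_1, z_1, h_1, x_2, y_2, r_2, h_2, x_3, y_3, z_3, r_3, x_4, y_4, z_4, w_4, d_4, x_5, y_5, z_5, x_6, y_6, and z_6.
x_1 = 2, y_1 = 2, z_1 = 0.5, h_1 = 2, x_2 = 1.5, y_2 = 3, r_2 = 1, h_2 = 3, x_3 = 4.5, y_3 = 2.5, z_3 = 1, r_3 = 1.5, x_4 = 5, y_4 = 4.5, z_4 = 4.5, w_4 = 2.5, d_4 = 2, x_5 = 5.5, y_5 = 3, z_5 = 4.5, x_6 = 3.5, y_6 = 3, z_6 = 5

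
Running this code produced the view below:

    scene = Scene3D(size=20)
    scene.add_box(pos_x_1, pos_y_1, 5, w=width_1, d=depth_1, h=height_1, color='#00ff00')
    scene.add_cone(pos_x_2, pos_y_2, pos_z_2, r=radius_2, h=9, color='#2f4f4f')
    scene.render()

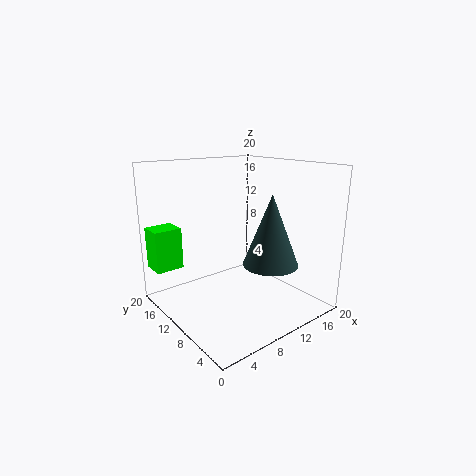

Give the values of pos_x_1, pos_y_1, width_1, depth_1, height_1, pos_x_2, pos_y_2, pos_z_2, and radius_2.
pos_x_1 = 0.5, pos_y_1 = 16, width_1 = 4, depth_1 = 3.5, height_1 = 6, pos_x_2 = 10.5, pos_y_2 = 4, pos_z_2 = 8, radius_2 = 3.5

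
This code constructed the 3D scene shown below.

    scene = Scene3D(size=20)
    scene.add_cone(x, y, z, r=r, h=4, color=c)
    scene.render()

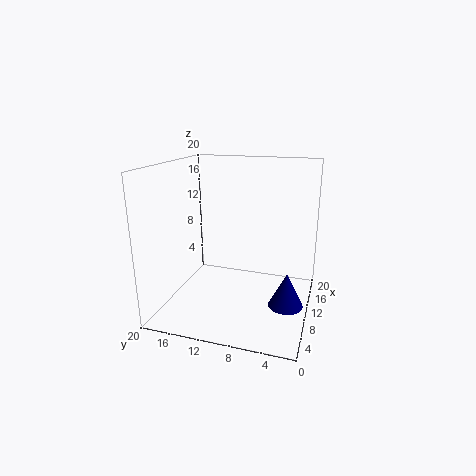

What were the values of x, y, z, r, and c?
x = 3, y = 2, z = 5, r = 2, c = 'navy'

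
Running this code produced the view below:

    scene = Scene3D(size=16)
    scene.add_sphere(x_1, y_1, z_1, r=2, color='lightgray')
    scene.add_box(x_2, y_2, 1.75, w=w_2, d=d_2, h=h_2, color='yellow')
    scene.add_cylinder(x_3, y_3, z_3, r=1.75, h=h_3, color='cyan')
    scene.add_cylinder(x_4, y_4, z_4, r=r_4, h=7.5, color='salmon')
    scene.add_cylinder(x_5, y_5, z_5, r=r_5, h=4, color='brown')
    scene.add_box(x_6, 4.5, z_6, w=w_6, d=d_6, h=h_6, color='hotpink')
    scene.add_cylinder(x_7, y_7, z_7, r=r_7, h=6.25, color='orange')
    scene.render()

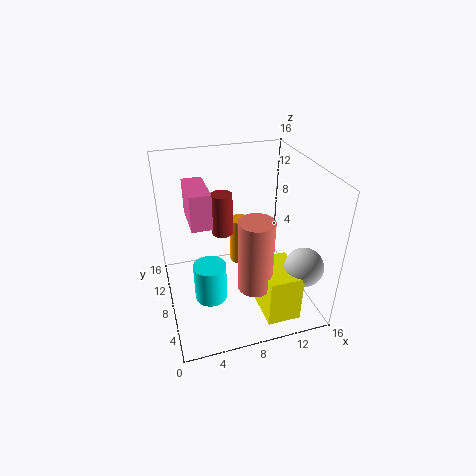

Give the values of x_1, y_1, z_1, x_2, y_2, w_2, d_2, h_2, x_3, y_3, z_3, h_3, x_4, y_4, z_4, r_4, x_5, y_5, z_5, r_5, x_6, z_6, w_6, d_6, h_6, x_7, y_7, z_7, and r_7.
x_1 = 13.25; y_1 = 2.25; z_1 = 7; x_2 = 9; y_2 = 0.5; w_2 = 3.5; d_2 = 4.75; h_2 = 5.25; x_3 = 4.25; y_3 = 6; z_3 = 2.25; h_3 = 4.25; x_4 = 8.25; y_4 = 3; z_4 = 5.25; r_4 = 1.75; x_5 = 5.5; y_5 = 5; z_5 = 11; r_5 = 1; x_6 = 2.5; z_6 = 11.75; w_6 = 2; d_6 = 4.5; h_6 = 3.5; x_7 = 10; y_7 = 13.75; z_7 = 0.75; r_7 = 1.25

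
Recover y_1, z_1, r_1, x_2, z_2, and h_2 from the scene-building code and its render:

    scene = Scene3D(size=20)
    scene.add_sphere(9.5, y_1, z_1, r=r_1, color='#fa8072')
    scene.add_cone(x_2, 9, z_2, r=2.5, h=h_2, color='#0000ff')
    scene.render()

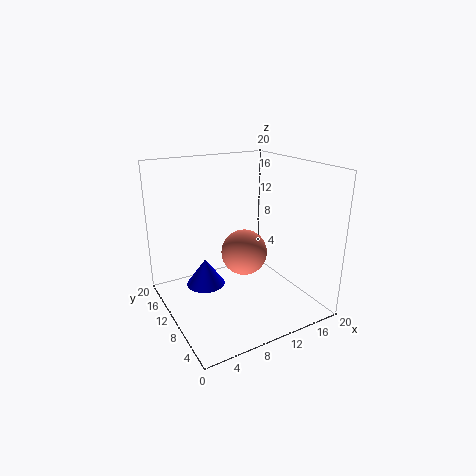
y_1 = 7.5, z_1 = 9, r_1 = 3, x_2 = 4.5, z_2 = 5, h_2 = 3.5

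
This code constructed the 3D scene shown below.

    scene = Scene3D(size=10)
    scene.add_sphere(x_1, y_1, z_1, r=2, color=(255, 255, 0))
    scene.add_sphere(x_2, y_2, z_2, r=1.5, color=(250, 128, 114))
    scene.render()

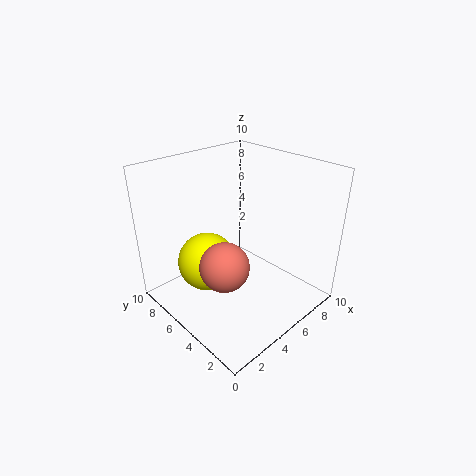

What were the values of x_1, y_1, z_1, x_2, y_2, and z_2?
x_1 = 3, y_1 = 6, z_1 = 3.5, x_2 = 2, y_2 = 3, z_2 = 5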